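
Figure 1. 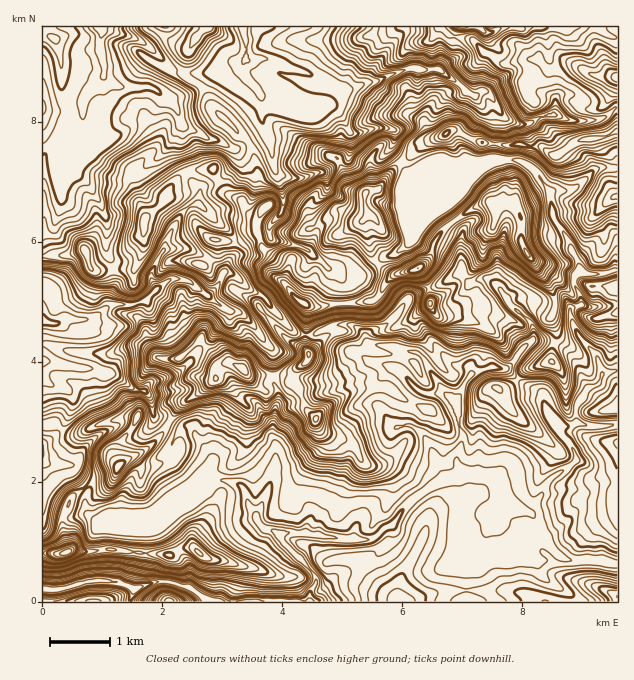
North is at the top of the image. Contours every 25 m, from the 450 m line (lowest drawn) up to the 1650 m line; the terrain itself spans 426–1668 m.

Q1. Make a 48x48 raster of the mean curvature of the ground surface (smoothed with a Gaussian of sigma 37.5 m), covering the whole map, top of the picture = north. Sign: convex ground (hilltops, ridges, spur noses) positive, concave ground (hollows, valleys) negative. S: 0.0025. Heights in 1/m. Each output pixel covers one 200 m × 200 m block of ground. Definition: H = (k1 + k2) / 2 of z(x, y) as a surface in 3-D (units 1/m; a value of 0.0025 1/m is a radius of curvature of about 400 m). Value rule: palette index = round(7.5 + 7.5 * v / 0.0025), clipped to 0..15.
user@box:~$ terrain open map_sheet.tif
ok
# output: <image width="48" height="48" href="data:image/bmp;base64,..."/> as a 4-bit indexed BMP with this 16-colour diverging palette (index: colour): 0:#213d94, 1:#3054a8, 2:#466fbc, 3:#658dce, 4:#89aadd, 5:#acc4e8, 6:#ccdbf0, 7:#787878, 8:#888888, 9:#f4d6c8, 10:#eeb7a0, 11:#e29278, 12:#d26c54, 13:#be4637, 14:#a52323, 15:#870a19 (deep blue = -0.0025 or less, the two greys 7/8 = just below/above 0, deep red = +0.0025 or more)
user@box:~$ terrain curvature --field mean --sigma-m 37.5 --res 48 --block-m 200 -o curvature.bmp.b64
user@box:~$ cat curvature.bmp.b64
<image width="48" height="48" href="data:image/bmp;base64,Qk32BAAAAAAAAHYAAAAoAAAAMAAAADAAAAABAAQAAAAAAIAEAAATCwAAEwsAABAAAAAAAAAAlD0hAKhUMAC8b0YAzo1lAN2qiQDoxKwA8NvMAHh4eACIiIgAyNb0AKC37gB4kuIAVGzSADdGvgAjI6UAGQqHAHfO7tG//mA4giI0Jnd4mZmHd3eImqdlawEAAAEAAAl2Z5q9KImIiYd4iIiZlket2Hh1RliHnEmIzeytC2Z3eJZmZ3h3dqqYdM+nh4rM+2/+yodwnKqXZ6h3d3dmZ3QyI877//7LuvpmVocruZiZh4p3iHh4iWepegi1FDNDV9ZlaHNVMiNEdoqXd3d3h2mZiRxnRnd2VqmGdkiZialqU5mXd4d4hoaJiD2UZGZmdVmXlHqZeIh3tWmYd3eHZoloiEn0qEiVZ2aYd1mId3dmiUWoh4hnhomXiGWrb1fWZnd4SWeHdmdlWIZHiYh3h3h3eIc2W+K3h2d2eIZ3ZmWqmIiGZmZ3ejWqiGZSnPlnq2Zqp3VnmIXsuXdoeHh2Z6Y0eGiAzpvlW5ZlmXRXiqjGWZhYWWhlZ5wpiGinCbVeWXZWeHNIqoqmV8ZYh1lWerOMzMeP1D01w0d3imNH+mmGZFSLakmJ20VzEpo3m67QhzVofmOo/jWXZ3q6KoespSldyWlHZXvUz8YmxqCbbMVFaavGR7epZE8XmnVYdaIFlH2JVtasY1mYmoNTReu4Yy9TeWmXdCigOrz2j2a4RoiHiDxowY2nQ09XOnZUVDfnZVfJ/HfPplh3VHtMdFAH/t07NWiqq2av71Wuq0AH+FVomnOkdVPQeuSIKaqHdpyZNdmcWAO+mDN0IldFpkf0A5iRZ5ZnZTTSlH9DVi5RFL1FvKooeL93hJoImEVUVmmTx32CccgKlBBXRMTfu5esHfYv+oiIc2NEmmdAHMBv/+7fkTr0h3qAp9MhJnaJg3sjXmFMyAX+lnes8wL6WKkXYqOLimRnmG+wFgddQ630dmVE+DYzs3NXSZ0v3TRN+p5ndI5wR/ujlldUr/+UOGNDj5gAAN1tdGjQ/uiDiGbbRWVaMn/oNPVo/7o65pePg5jmBCepVcZRHHZ7ZATZI9Qs9EQ4pnWqo3zZGY7nenSveuiY7DLdV88usnKJZZZls2jaMukUm2GLp2rJ1FVOwF45xkWuhKRmo1jKkoNGifIre6eck3dSn1x8yAh61rRpWKt5u1WZ9e4stHTGg3h3Jd2NiCqarLWISGdqyHSalGNoxo3+8XeHcovddDQmqaZmmphWm3ioRpEhAHhY+Fd3djidYHdgl6d2aLyEebz3SYO8yKJoO5VmZkIhBNyWNad3Vni5VXiTO3R3r+afNcpjg5SHvOyFlYh3dUZ6ZYIVqlV6yFE58tzfff7vrFr/6Wl3d3Z4o0aqt1qmM5RwAAhu+XIiB9dWfGmHd5iXo4m7d3dWZlWszb1XiTYVoQBFNFmHh4mXVYyod2d3d2VpeJa2Z0ZK7lu3pVp3eGZkU1qGd3d3iHVXeLW6gCGLp1VVaFt4dXdVi7dndoiJdmZRCOalCmVcl5d7rVt4lXeMlmV4WJhmZ4aGwwAAvpq3iIjbilpoZnrka9ZndlZ4d4hrTqfEVNtpqmqkpYtoWbolqchId6qZmIuolb7Yq+esiodXpJeIVmjdZYzHOXZ3ZmeImVW8pwFENXRoaA=="/>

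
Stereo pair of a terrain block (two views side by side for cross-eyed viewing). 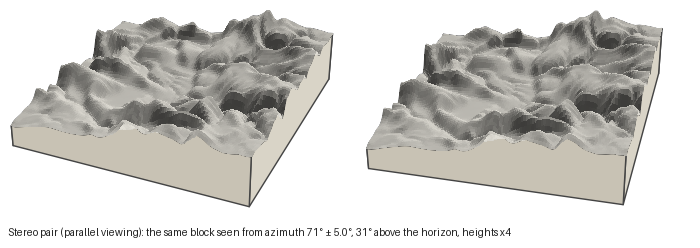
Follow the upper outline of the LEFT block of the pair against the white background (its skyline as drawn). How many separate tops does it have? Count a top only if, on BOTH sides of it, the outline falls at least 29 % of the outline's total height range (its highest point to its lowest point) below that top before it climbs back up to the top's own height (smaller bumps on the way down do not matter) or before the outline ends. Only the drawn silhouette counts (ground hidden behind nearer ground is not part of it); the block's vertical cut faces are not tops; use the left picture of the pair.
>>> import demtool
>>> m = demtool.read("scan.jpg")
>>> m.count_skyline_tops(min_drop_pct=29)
0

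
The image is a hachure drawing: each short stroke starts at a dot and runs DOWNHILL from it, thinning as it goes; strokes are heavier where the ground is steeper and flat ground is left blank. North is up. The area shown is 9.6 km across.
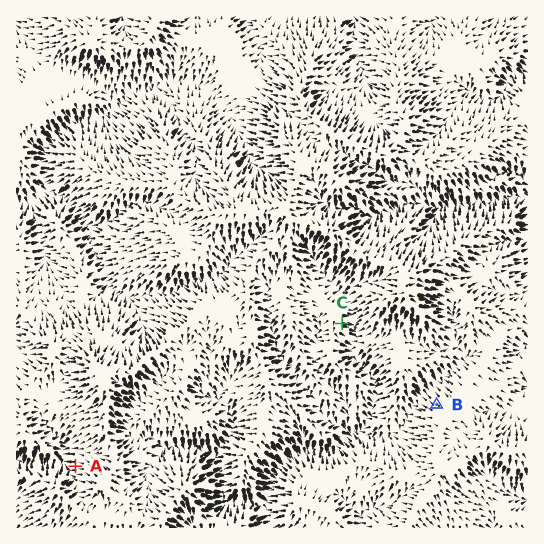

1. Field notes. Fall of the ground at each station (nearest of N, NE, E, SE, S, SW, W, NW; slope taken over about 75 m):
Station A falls W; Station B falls NW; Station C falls E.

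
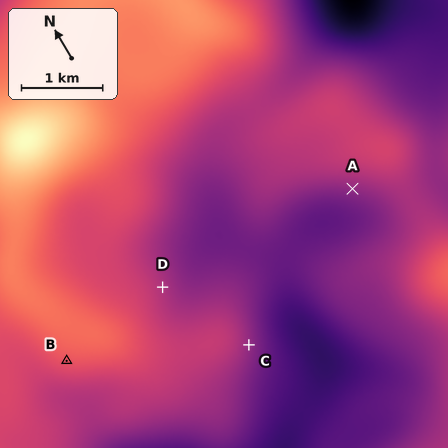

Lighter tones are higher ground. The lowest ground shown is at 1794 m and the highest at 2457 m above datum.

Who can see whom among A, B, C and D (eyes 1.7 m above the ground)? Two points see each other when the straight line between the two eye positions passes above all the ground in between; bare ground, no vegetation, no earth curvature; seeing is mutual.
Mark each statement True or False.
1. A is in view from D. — True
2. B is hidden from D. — True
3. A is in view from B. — False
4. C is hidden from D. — True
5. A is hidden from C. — False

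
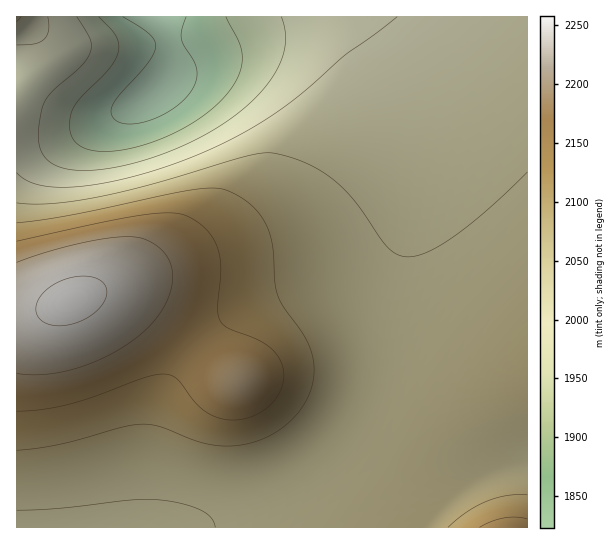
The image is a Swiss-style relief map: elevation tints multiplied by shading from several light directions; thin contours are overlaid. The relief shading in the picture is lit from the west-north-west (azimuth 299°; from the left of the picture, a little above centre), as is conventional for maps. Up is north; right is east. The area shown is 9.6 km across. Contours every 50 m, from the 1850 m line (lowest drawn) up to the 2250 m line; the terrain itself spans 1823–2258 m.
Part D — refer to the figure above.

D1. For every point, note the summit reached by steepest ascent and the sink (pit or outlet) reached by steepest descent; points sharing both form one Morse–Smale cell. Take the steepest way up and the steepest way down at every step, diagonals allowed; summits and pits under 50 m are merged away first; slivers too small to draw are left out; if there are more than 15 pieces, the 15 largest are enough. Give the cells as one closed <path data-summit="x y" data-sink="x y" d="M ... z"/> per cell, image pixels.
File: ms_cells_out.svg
<path data-summit="71 301" data-sink="154 17" d="M353 16l-191 0 9 39-2 16-4 10-8 10-20 13-32 12-19 0-19-5-22-12-29-20 1 449 190-1 47-16 37-19 40-31 25-30 15-28 12-38 8-64 20-84 2-22 0-42-6-39-12-36-23-40z"/><path data-summit="510 527" data-sink="154 17" d="M527 16l-174 1 19 21 23 40 12 36 6 39 0 42-2 22-20 84-6 49-6 31-8 22-15 28-23 28-14 13-28 20-28 15-60 21 325-1z"/><path data-summit="17 17" data-sink="154 17" d="M161 16l-144 0-1 62 35 25 28 12 26 1 21-7 31-18 11-16 3-13-2-19-5-22z"/>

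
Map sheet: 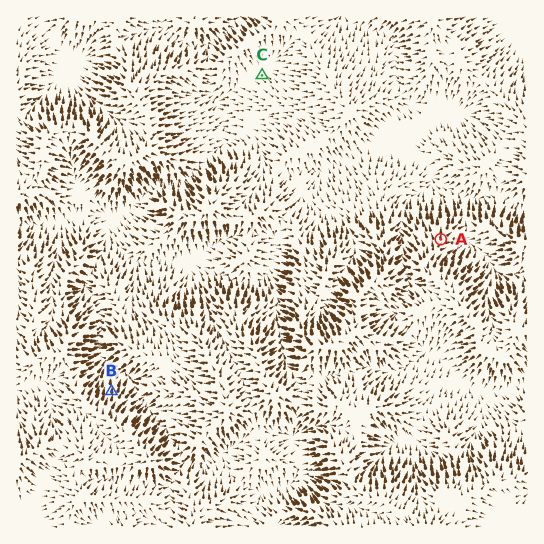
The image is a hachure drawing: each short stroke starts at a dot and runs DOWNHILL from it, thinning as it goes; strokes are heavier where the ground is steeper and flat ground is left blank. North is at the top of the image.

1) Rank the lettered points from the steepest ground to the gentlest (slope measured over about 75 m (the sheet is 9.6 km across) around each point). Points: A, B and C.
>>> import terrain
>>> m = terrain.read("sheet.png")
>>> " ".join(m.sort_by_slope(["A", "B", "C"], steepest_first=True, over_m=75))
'B A C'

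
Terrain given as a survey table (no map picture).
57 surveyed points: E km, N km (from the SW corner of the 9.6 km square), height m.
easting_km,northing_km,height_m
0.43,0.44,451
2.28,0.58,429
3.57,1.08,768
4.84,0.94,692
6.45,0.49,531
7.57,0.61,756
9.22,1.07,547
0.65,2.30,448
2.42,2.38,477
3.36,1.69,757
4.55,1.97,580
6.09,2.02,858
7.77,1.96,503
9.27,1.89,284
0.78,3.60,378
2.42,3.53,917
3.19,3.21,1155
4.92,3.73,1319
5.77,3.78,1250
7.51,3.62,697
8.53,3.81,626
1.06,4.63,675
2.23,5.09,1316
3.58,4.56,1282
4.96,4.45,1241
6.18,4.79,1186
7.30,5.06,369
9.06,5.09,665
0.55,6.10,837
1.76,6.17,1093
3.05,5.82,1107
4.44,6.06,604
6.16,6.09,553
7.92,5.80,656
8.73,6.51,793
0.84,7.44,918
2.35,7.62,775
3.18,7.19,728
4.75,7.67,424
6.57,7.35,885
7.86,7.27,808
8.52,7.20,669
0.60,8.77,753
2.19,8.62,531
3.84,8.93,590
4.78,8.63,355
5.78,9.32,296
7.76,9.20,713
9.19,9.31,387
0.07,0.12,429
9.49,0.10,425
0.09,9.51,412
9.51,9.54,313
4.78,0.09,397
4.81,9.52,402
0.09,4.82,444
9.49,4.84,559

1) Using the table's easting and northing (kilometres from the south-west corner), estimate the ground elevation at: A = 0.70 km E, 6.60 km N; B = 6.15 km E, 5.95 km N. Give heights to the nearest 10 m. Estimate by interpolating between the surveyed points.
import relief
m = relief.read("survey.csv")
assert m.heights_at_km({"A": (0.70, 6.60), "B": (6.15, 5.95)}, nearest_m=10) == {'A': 740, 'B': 550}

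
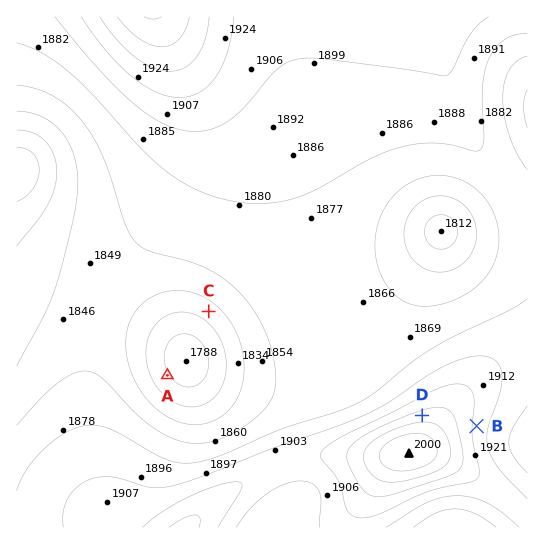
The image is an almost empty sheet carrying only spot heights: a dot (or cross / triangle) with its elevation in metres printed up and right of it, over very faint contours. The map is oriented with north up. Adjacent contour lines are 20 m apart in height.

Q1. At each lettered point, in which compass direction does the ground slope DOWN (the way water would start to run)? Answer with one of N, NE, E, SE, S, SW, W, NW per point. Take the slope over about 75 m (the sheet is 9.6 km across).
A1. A NE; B E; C SW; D N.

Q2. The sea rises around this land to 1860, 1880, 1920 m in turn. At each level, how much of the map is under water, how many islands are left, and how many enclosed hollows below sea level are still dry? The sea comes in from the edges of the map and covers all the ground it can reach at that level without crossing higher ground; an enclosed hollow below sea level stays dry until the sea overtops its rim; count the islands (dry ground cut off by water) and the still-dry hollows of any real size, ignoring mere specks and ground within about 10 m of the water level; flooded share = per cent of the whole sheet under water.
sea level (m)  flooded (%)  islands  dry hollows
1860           21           0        1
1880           53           0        0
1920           91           1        0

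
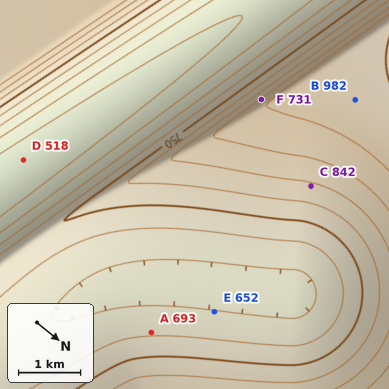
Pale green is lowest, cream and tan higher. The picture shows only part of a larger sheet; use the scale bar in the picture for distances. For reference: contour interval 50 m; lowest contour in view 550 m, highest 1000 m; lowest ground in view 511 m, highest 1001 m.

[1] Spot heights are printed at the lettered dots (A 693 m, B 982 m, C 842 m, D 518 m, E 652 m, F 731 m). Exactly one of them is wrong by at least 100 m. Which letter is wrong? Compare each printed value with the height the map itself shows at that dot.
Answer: F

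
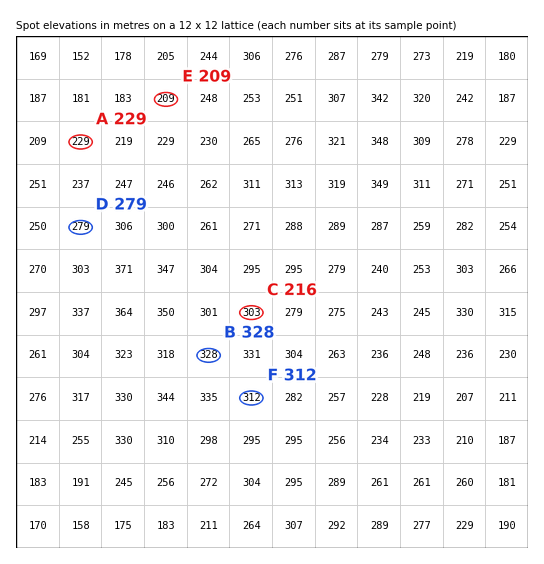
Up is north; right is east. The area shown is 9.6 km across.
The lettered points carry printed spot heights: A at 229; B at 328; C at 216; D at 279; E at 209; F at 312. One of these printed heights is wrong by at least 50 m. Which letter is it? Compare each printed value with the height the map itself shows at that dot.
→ C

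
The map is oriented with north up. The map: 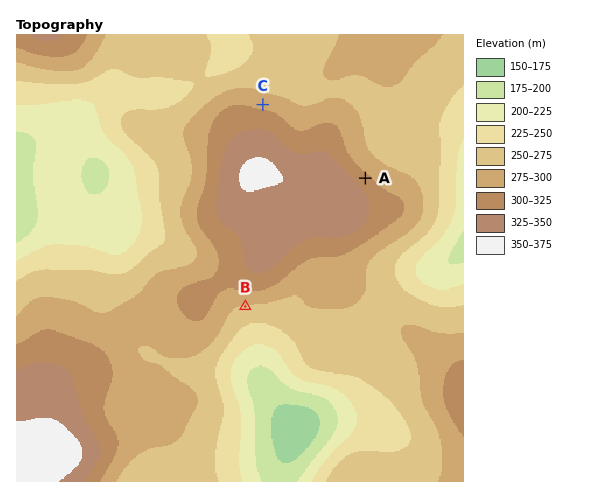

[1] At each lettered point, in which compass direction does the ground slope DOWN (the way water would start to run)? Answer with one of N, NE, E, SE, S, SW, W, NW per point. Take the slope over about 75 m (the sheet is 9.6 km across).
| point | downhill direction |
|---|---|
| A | NE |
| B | S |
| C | N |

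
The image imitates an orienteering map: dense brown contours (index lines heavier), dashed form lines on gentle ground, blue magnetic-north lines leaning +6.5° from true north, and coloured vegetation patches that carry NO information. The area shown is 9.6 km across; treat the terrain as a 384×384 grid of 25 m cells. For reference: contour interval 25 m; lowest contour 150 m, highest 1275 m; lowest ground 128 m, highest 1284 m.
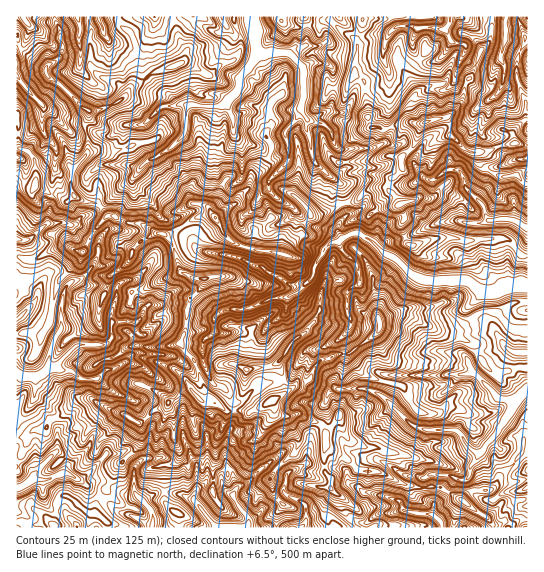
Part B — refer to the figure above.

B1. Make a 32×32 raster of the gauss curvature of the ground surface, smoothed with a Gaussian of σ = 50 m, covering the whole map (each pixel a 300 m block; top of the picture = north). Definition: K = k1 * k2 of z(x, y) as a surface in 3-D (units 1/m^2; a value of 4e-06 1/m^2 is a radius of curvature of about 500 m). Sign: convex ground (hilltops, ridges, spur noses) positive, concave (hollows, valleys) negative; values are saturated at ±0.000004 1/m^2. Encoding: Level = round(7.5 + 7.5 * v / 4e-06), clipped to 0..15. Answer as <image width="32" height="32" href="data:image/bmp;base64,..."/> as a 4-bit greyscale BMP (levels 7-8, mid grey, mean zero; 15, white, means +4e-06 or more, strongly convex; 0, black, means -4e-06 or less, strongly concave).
<image width="32" height="32" href="data:image/bmp;base64,Qk12AgAAAAAAAHYAAAAoAAAAIAAAACAAAAABAAQAAAAAAAACAAATCwAAEwsAABAAAAAAAAAAAAAAABEREQAiIiIAMzMzAERERABVVVUAZmZmAHd3dwCIiIgAmZmZAKqqqgC7u7sAzMzMAN3d3QDu7u4A////AIbIeYl4pzd1V3dzhamZuFeXWGZ7aoq3qwuXiXrYn5pndrp2WGJ3n5xelqhZUkUcWcaohpv2phYfBnZXp01ph3iHpZiAZ3ZsmXeYZ2iIp2mWaGilhl1vofiSiXZ3dbZ2eXhoZo8ThmuWigCYiEqHh3d4Z2P8H4pxqF5895h7dohop2qifQUHiFiKZWuGiKiYdmZ1Tp+MUznHGIuVZYiHSJepQvU1bxHohGsfCYh4d5l4l4pooHmNpWSZtHFmeIZniJakX8aLGRyHh8d49oeHeHi3Z3mNpXXnhtc8tvR2V4hol3pciJfgd4pmnhs4h8lYiHZ3MuFgn7xeB4L8Z6hnd4iHpVY7epd2XZ84oadad2h7pD37i/JjagbDSA9X93iXdYRbDYcWSFmZdbUXegmGd6mXdaFpb0X3V6ZkpmeGi+Bl6l8SaYeplqGpdgppqmGKyUpTyXl3aTyX1pmIdYhvl4qnanh5V4eMlsOnZnbqZHBtxoWnSKZlZnN4iTh4F3hXFgx7B1eedoqIv2+YtYZJmYzjhmiprT13ZqASfKOee5ik6nXwmIOUdrZonXRqZoSZhnc1mmd3dqV4uIaFd3imJ3Nve2eGWYV6aOd7iIdXdKduR7Vmd3iYe3ZDiWZ4ZmuOo3mLiWd4iHZkhtl2ep9oVo+IJ5unZ3ebiPQmbXYouHlk"/>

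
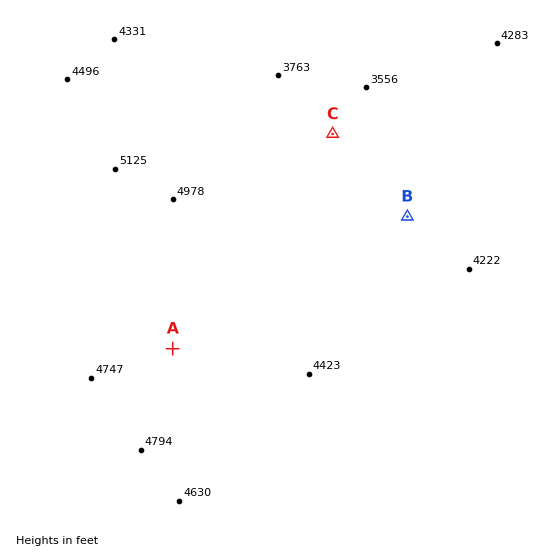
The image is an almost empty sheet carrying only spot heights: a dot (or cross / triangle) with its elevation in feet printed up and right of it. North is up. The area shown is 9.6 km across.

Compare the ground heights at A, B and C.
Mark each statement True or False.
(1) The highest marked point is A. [True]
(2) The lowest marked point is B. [False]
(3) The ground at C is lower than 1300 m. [True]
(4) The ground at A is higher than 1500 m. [False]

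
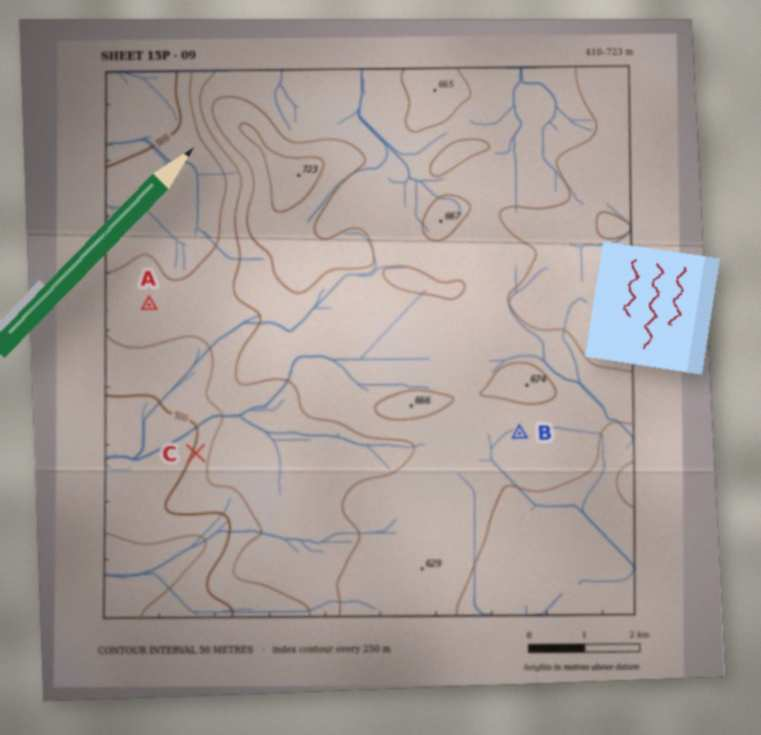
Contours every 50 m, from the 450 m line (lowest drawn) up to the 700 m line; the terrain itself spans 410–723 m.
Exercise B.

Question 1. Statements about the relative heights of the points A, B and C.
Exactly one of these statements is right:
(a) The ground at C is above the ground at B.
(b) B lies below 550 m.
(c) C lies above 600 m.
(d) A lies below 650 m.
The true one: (d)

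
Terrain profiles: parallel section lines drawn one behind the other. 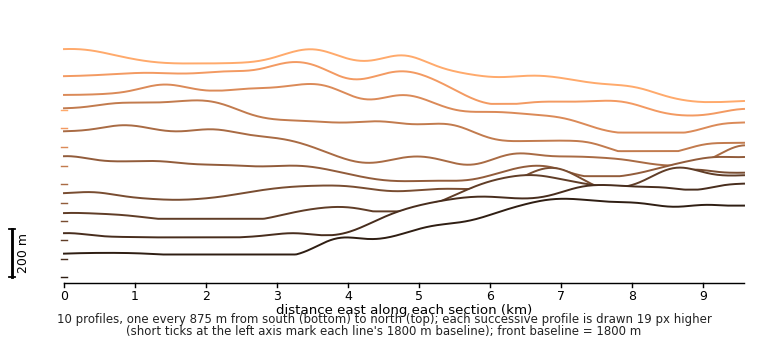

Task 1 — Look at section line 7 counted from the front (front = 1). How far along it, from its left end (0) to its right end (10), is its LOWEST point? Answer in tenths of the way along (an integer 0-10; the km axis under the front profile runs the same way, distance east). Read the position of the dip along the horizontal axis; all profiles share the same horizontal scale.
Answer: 9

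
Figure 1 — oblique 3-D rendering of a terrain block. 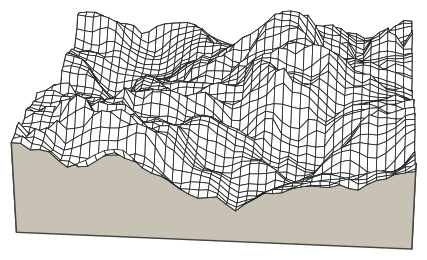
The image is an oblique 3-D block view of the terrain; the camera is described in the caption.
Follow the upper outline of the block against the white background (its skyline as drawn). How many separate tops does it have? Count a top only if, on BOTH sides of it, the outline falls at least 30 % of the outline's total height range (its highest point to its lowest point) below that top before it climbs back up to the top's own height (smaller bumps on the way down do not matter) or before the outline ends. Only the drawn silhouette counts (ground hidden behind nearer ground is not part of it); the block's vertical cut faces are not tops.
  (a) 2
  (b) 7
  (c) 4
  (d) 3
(c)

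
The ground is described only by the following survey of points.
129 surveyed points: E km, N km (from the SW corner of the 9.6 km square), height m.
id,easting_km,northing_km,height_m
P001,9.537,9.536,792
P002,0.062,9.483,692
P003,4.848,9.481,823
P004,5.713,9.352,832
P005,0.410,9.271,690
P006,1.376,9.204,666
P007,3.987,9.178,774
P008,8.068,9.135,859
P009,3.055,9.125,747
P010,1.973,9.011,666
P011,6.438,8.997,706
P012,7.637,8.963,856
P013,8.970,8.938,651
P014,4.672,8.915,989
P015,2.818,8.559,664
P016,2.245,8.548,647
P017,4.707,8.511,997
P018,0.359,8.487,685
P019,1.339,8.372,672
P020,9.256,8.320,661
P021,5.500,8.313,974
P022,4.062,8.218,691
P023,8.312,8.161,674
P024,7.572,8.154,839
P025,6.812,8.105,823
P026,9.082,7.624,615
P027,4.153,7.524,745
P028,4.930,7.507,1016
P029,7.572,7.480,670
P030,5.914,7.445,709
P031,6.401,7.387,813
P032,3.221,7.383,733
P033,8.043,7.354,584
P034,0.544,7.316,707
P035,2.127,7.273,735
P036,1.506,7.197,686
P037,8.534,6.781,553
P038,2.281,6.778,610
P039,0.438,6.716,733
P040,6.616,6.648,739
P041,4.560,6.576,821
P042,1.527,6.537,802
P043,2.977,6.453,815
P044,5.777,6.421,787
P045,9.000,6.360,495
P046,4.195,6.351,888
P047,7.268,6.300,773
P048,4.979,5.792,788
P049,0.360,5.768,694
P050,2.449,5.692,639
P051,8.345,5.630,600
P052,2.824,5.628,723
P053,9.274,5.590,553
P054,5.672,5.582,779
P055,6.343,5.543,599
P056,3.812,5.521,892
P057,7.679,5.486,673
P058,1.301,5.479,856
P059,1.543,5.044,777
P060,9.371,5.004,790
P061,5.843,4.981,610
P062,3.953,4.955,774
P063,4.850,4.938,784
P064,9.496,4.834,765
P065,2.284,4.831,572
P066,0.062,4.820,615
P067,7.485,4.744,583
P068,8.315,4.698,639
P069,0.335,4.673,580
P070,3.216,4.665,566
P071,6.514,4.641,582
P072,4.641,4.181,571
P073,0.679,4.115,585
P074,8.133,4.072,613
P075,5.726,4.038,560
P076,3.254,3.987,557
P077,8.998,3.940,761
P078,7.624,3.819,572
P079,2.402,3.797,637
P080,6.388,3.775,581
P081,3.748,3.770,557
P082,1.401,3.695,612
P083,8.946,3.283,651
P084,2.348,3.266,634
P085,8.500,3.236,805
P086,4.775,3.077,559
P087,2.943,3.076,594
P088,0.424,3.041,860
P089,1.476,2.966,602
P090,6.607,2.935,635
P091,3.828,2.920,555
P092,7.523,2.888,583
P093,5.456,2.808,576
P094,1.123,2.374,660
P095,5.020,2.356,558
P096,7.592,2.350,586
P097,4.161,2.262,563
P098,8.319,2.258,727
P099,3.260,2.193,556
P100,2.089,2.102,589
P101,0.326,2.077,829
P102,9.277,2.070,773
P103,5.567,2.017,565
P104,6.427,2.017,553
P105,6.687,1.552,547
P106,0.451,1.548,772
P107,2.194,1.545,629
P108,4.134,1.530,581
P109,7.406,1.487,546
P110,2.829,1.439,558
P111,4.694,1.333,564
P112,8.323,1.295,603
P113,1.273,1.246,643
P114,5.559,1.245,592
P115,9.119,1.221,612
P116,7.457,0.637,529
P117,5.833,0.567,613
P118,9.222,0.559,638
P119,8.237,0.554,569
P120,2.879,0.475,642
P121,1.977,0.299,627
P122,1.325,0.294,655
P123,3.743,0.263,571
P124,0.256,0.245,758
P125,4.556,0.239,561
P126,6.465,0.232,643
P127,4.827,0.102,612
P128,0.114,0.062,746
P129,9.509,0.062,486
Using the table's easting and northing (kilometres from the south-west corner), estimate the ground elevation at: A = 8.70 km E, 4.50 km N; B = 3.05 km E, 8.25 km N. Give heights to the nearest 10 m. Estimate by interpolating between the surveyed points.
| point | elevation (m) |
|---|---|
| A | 760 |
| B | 660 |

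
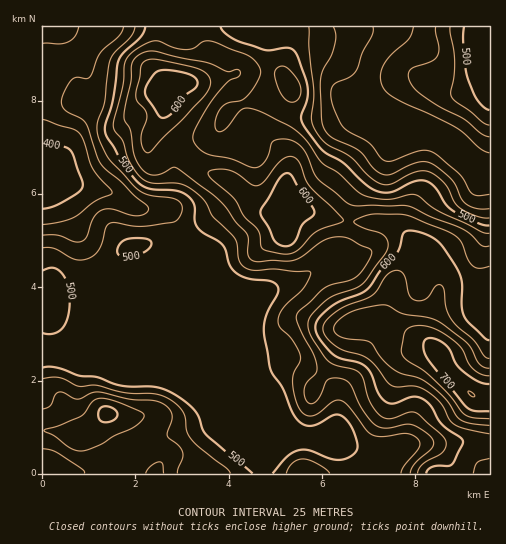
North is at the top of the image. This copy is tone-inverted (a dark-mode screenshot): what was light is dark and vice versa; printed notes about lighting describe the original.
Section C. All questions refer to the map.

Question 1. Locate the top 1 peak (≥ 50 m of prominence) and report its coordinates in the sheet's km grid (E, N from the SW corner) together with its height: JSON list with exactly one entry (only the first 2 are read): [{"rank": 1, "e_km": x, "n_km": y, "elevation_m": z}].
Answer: [{"rank": 1, "e_km": 9.21, "n_km": 1.71, "elevation_m": 725}]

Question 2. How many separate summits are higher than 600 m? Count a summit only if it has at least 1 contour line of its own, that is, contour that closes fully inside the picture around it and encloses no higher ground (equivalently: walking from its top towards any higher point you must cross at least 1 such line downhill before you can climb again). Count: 3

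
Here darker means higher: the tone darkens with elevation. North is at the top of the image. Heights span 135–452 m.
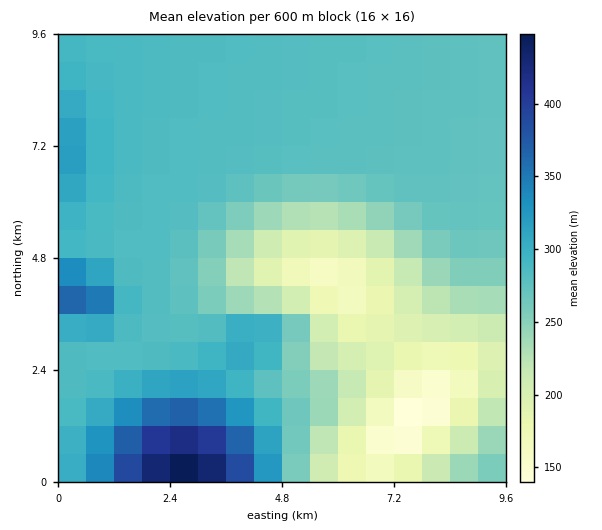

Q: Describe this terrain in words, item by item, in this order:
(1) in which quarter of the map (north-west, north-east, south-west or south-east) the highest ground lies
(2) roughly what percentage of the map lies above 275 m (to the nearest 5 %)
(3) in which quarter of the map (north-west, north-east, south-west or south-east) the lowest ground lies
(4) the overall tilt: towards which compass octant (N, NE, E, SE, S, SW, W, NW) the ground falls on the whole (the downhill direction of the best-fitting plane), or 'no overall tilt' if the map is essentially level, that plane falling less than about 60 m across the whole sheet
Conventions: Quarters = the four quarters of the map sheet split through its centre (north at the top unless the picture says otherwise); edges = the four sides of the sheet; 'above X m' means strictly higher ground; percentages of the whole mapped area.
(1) The highest point lies in the south-west quarter of the map.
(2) About 55 % of the map lies above 275 m.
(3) Look to the south-east quarter for the lowest ground.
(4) The general tilt is down to the east (the land rises towards the west).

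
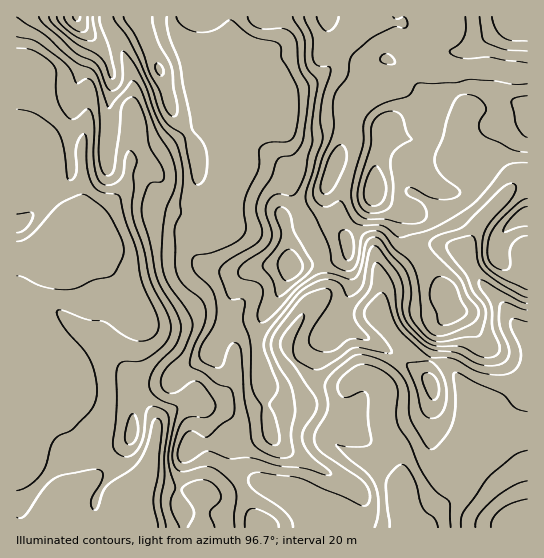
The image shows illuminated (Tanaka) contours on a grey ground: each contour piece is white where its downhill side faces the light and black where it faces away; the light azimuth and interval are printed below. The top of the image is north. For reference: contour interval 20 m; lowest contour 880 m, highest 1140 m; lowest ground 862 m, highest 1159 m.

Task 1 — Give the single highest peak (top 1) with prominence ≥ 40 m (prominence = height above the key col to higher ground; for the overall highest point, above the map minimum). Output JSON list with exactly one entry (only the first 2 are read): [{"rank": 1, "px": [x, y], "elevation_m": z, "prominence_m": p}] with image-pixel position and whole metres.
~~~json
[{"rank": 1, "px": [375, 190], "elevation_m": 1158, "prominence_m": 63}]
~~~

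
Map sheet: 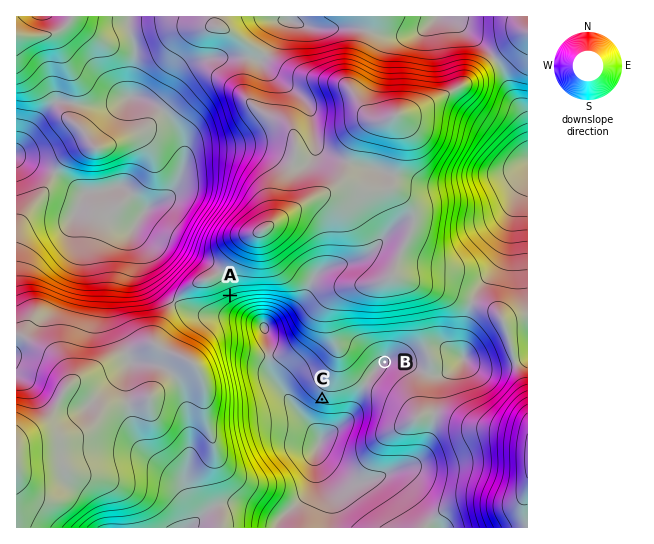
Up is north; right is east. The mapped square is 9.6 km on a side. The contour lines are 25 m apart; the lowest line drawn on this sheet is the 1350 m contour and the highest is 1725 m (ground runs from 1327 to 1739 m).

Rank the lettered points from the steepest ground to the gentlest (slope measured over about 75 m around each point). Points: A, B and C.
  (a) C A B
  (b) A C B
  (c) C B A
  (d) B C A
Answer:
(b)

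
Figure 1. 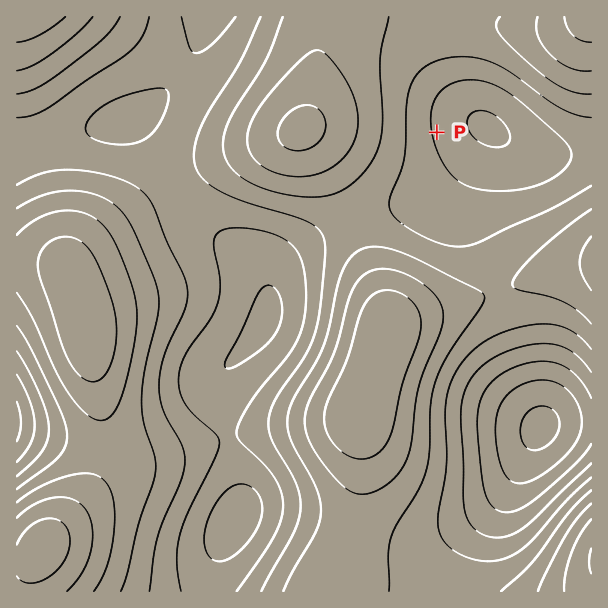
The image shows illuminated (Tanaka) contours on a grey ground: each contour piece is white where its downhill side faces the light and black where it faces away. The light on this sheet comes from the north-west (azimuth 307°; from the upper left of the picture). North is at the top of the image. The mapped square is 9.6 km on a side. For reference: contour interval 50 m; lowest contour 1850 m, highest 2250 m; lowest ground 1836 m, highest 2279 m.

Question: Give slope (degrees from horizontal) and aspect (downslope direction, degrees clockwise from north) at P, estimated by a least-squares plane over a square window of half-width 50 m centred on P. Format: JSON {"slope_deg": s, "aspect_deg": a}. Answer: {"slope_deg": 6, "aspect_deg": 78}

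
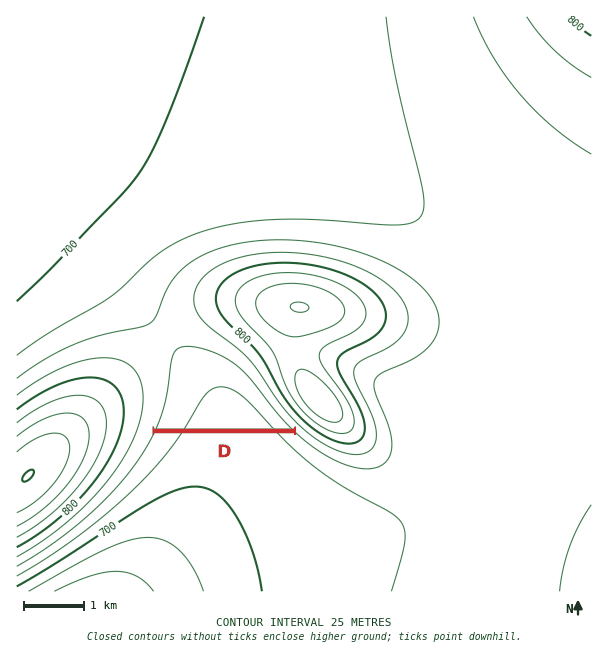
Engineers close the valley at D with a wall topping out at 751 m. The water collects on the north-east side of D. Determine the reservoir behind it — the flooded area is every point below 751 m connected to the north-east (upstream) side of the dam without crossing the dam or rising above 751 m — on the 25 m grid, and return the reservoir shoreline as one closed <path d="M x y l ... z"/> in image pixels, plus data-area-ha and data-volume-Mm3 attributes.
<path d="M192 344l-13 0-3 2-6 7-4 43-2 2 0 4-6 20-2 4 0 2 134 0-20-24-14-20-16-17-7-6-20-11-13-4-6 0-2-2z" data-area-ha="205" data-volume-Mm3="38.21"/>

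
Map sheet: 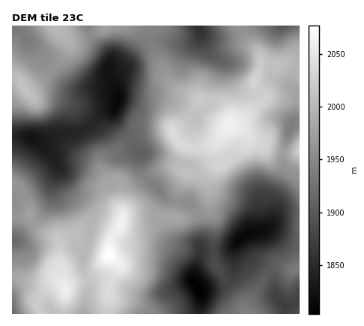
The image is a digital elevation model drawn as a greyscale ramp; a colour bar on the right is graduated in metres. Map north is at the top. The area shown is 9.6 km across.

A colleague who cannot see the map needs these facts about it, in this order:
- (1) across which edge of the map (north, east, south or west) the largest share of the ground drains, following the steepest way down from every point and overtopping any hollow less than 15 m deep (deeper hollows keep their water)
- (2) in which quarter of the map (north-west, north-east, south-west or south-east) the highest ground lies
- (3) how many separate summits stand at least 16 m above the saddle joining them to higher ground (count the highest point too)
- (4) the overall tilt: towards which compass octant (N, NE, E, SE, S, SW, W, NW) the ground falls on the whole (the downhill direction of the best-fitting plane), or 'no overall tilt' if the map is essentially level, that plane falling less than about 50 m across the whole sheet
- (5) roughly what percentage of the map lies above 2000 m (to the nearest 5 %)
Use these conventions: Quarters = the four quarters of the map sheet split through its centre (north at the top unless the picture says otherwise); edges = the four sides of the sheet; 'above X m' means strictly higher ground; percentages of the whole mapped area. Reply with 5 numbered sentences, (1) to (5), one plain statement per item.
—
(1) The largest share of the runoff leaves by the western edge.
(2) The highest ground is in the south-west quarter.
(3) Counting only tops that stand 16 m proud, the map has 9 summits.
(4) No overall tilt - high and low ground are spread across the sheet.
(5) About 25 % of the map lies above 2000 m.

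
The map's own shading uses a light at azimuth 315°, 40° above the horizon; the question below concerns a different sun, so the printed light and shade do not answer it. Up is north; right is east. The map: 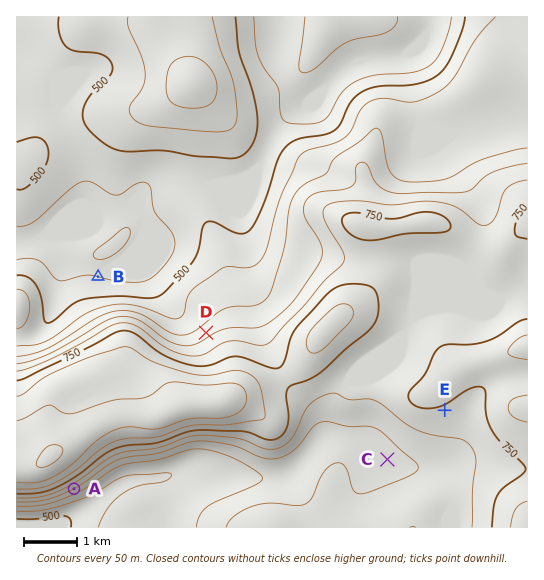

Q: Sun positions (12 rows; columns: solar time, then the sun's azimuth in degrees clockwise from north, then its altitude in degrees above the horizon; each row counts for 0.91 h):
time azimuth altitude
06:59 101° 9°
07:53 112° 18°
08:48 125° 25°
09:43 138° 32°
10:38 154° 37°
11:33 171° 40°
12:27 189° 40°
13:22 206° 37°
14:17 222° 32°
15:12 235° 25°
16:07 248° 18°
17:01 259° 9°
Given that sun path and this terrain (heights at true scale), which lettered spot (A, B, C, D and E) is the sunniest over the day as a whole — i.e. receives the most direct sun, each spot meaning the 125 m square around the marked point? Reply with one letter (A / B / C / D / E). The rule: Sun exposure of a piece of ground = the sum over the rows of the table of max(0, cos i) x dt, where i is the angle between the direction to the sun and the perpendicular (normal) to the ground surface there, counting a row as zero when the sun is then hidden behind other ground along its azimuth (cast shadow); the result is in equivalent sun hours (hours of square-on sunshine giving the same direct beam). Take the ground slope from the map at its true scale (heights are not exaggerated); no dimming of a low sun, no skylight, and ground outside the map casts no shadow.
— A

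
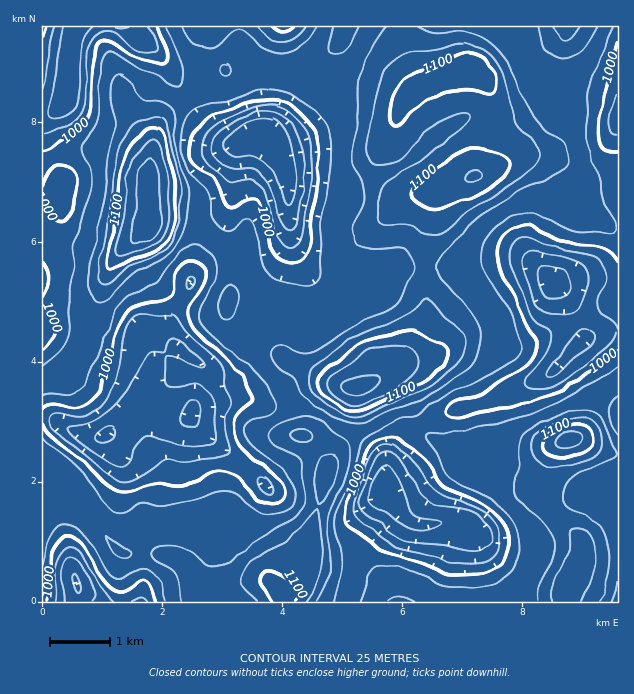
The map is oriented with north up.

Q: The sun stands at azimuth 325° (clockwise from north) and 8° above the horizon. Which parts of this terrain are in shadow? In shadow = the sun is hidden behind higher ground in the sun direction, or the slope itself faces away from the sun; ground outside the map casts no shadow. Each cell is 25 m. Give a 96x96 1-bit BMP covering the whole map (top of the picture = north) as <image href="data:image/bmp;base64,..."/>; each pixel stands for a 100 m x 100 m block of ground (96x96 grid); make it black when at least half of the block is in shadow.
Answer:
<image width="96" height="96" href="data:image/bmp;base64,Qk2+BAAAAAAAAD4AAAAoAAAAYAAAAGAAAAABAAEAAAAAAIAEAAATCwAAEwsAAAIAAAAAAAAA////AAAAAAAAAAAAAA4AAAAAAAAAAAAAAAYAAAAAAAAAAAAAAAYAAAAAAAA4AAAAAAAAAAAAAAB4AAAAAAAAAAAAAAB8AAAAAAAAAAAAAAB4AAAAAAAAAAAAAAB4AAAAAAAAAAAAAAB4AAAAAAAAAAAAAAAwAAAAAAAAAAAAAAAQAAAAAAAAAAAAAAAAAAAAAAAAAAAAAAAAAAAAAAAAAAAAAAAAAAAAAADgAAAAAAAAAAAAAAH+AAAAAAAAAAAAAAH/AAcAAAAAAAAAAAD/gA8AAAAAAAAAAAD/gAQAAAAAAAAAAAD/gAAAAAAAAAAAAAB/wAAAAAAAAAAAAAB/wAAAAAAAAAAAAAA/4AAAAPgAAAAAAAA/8AAAAfwAAAAAAAAf+AAAA/wAAAAAAAAP+AAAAfgAAAAAAAAH+AAAAPgAAAAAAAAH+AAAAAAAAAAAAAAD+AAAAAAA4AAAAAAH/AAAAAAB8AAAAAAP/gAAAAAD8AAAAAAf/8AAAADj8AAAAAA///gAAADA8AAAAAA///4AAADAIAAAAAAP//4AAAAAAAAAAAAD//4AAAAAAAAAAAAAf/wAAAAAAAAAAAAAH/wcAAAAAAAAAAAAAPwf4AAAAAAAAAAAADwH8AAAAAAAAAAAAAwB8AAAAAAAAAAAAAAAMAAAAAAAAAAAAAAAAAAAAAAAAAAAAAAAAAAADAAAAAAAAAAAAAAADgAAAAAAAAAAAAAADwAAAAAAAAAAAAAADwAAAAAAAAAAAAAADwAAAAAAAAAAAAAAB4AAAAAAAAAAAAAABwAAAAAAAAAAAAAAAAEAAAAAAAAAAAAAD/+AAAAAAAAAAAAAH//AAAAAAAAAAAAAH//gAAAAAAAAAAAAH//gAAAAAAAAAAAAD//gAAAAAAAAAAAAD//AAAAAAAAAAAAAB//AAAAAAAAAAAAAA//AAAAAAAAAAAAAAP+AAAAAAAAAAAAAAD+AAAAAAAAAAAAAAB+AAAAAAAAAAAAAAA+AAAAAAAAAAAAAAA8AAAAAAAAAAAAAAAcAAAAAAAD4AAAAAAcAAAAAAAH8AAAAAAcAAAAAAAP+AAAAAAcAAAAAAAH+AAAAAAIAAAAAAAB/AAAAAAAAAAAAAAAfAAAAAAAAAAAAAAAHAAAAAAAAAAAAAAAAAAAAAAAAAAAAAAAAAAAAAAAAAAAAAAAAAAAAAAAAAAAAAAAAAAAAAAIAAAAAAAAAAAAAAAcP4AAAAAAAAAAAAAYf/AAAAAAAAAAAAAIf/wAAAAAAAAAAAAAP/wAAAAAAAAAAAAAP/4AAAAAAAAAAAAAH/wAAAAAAAAAAAAAD/wAAAAAAAAAAAAAA/wAAAAAAAAAAAAAAHAAAAAAAAAAAAAAAAAAAAAAAAAAAAAAAAAAAAAAAAAAAAAAAAAAAAAAAAAAAAAAAAAAAAAAAAAAAAAAAAAAAAAAAAAAAAAAAAAAAAAAAAAAAAAAAAAAAAAAAAAAAAAAAAHgAAAAAAAAAAAAAAPgAAAAAAAAAAAAAAHwAAAAAAADAAAAAADwAAAAAAAA="/>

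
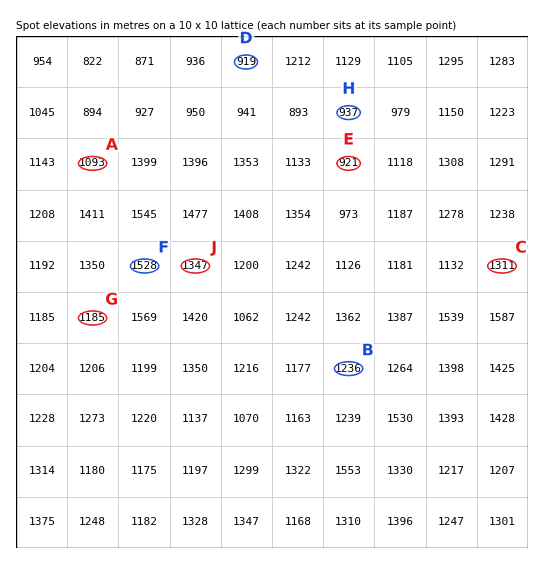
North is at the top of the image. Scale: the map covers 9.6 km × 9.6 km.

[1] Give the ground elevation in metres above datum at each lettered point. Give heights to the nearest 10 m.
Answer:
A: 1090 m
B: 1240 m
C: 1310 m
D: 920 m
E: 920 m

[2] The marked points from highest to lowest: F J G H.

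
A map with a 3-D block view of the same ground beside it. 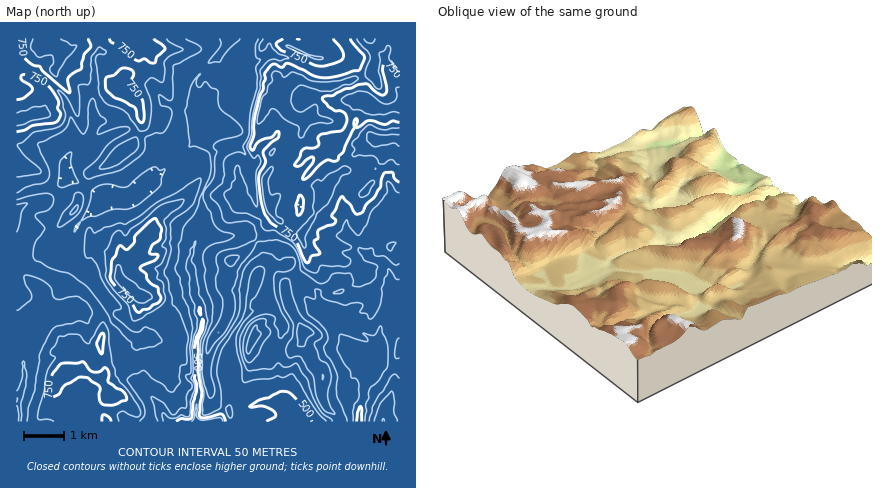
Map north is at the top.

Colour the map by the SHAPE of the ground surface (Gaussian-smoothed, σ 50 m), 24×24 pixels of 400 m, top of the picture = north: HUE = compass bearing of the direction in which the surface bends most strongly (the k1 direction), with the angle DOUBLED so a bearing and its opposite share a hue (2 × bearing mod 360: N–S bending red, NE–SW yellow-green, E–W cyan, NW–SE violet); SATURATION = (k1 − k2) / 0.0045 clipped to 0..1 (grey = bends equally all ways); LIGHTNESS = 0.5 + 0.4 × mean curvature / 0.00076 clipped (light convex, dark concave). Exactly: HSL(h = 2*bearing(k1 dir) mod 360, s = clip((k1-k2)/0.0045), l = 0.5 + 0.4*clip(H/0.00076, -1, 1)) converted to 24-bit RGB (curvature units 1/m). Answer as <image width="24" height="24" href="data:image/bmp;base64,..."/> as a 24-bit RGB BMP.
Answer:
<image width="24" height="24" href="data:image/bmp;base64,Qk32BgAAAAAAADYAAAAoAAAAGAAAABgAAAABABgAAAAAAMAGAAATCwAAEwsAAAAAAAAAAAAAM1ex6dntjLCzeIuUYWNyt7J0VS5Bv9+kV3+njSJEuupoMABFFE9ivuK7bmOLkIKpi1+YYo1+OiEzkeCFycCkCw8o3dzGj22pKWNwlmOKuqmPbH13W1Vpwqu93uvtXmupWDFQk6+N1MinAw4wtNSlekZ7ioZpam5XempwZlFod2Wrs9Sjh2WGKUR8dqeEyYqULlN5VV1y7eDed16CWH2Dl8iWfXFGPCYxgXaHobCcw9mhHQBvkbyCQDlVsJGCdG9handcREVZZJ1l3t7ATFpoR0aCV3Fjx7aOSkJzX3priKRss4SyZGSiurqNZVF0gXqahJGbn46J8O/bCwCKWXtQJR802sWhjJqjk2aiM0lYut3BxLSeZVJugGhyWnRwnn1PYGl+Y3mKqIWDorGSX0WOzdexVVNqdHN9d392fGh57/HaBwEywKh0DhEl8uzZUHZ0UE+V377bkbt1S0k0bV9tiYB3XWVztLiEe4V/Wm5ugaSKrKiMLy1Q8OXZWkVneHlTcXNraHt37+ncBhgt9dbXCSQq7+Pcm5vJIS4/0K+Z09noc2GvcmZ6g2FhUoF2h6qChIaBbXh6Z3VdbHJcW0ldwcBqd0SOz6mbME81hKKTsracEAsoqrd46cfDCikf3Z+cJA8kwe69Tjo1WT9HcVZhkpimZ6SGe5h1ho2HaWx7koSCbG9oiKqTYzFXKxga0+TF3uLtSqGdnqaGIxAzcYRm7e3cMDRSZkVFpcdxobJydElzoF2PdZ19WXJbt7ScSmh+iYt4bFxoiZuXnq2zfmWhRR5E3O/mmL+rqKVzg1aIonx0MitirJWwysydMTpKWVVu4fDbc0t0cDxGSKhkpGiToXh5g6Z6YERzbY6Gi5+jfZGNhG9mRi08UXCE5efRgGZZlnxJQVw8WzhoUHiKgmxk2823JjU2O1BLaYZFbilZuNuuhFZmWJOEoci+tZK6kT9SiJiEZHBieHlrVEdhsIK3YZaXv76Ron2Wj8OLkH+7QEFuc46jha2y3cvf3bfbSFNmjJN1UyBYvOK6g6O3f568ZEg9azFIjsG3lIqAfHeBjIlvO0pYkMaZZmiLc5+3uJapx6yoUJFyh2mLOGJXamVHQkgveVJNpXB+WDBK1vTohY1WYn1ObkM9r2dTZZGTo4+qgpx7e19zm2Smn7ZAPYBOWndfY3hMX3p/7t3ddEFNRFhDRUtwm3mSrZWNRF5brlON2vHnPFlk0aWwe5+mRDx5y9CrVWVjbXtpzp/Ss6bJR3x/8tnZNlJvdHlwcXVpRVpJUoxc8Nvu3MLbIzFNa4JstbShhKS2znLXj5RlSE1Zq4Z3q6OPLSpFy8GnT2VaXHFkO0slWWcsd0RhWaZchDpEZGtfe310d355VmpYS1pBsISELTC3ipSzuJ6aNSdb1OavmmieU1OKkLWvxqejPFJmwaS3yKe0dzR2m5eu1N/fTFJ3Wk9s48fkt3SfUXRMWW1cdHt4b4F+Y3hhwaOTICY2tbmVFRg38efaUHJzoHFwQXpep5G2waDHW3p9v4iBQGeQh5mKkYZvZlJmYGd8Pm5Gu5O26NfjaZCAWnN1cn9sbIR5sLSfOEVmvsu3liJON7JbiWJgX39Wa4pVSGhFi1Fbj3FmenVVnnOCdXhOXVBFYGxWP0dVsqlzNF4+i6Ny4MLIOS5Ad5B2d4uDb2VcdIuAT2pT5ofHKIFQtGabt46ebZWDcm1ZLl1ayKTBzdHhrLDSxpvHa1t3ocCfJDZfXa+OqnqEZ1w9v5RlaYmsgKyIdH6Dc3B6fH12bmRkJCZb39i7XENafal8pXiblJ29S5apTriBrbWEinFejXGm3czkv9W4ciG1PjhXlnBsYl1UstOqU2eBtohuXVpudnR8gXmCgYOLHCs+8uDZd7KlZniArrujVnt3mllvfH1PRDgqTGIxYmZZgJpxiiFXmt2aKSA+tJyorsfFnbueXDpVo8CLVVl0cXJ8d398fId/Hyk34cyytJyZbWtbfU06xmNON0AiLzYkxblpWoSueKioah8zvt6CcE1jP2eMgraBnYWEl3ZvdE99fq+FmGR8VWlth42Nf4WELytCnMuZl6vIx83eU6G/oJU20arorXDc3PLZTRZBXDBHb6uWtqqPd5CIKDtXgb+RjXlviHNurLCHWz4+Z3pVUnhUZHdtiHx8Pj9fQ5s2WjkXNRwNzFFnjpzESoJkFx4h58GeWlzGWlyHsrCfdpSKqYCJqmOQLkVZhZl3ipuVhrSPcH6+f3S/mHqzZWeFb3h/Oz5i2mt8h9rKldnchElega1oZjpqp3CwqsaVQ5Vj"/>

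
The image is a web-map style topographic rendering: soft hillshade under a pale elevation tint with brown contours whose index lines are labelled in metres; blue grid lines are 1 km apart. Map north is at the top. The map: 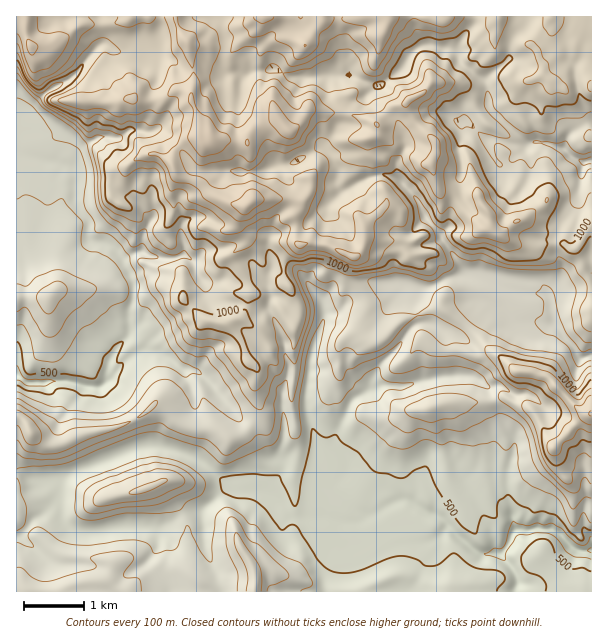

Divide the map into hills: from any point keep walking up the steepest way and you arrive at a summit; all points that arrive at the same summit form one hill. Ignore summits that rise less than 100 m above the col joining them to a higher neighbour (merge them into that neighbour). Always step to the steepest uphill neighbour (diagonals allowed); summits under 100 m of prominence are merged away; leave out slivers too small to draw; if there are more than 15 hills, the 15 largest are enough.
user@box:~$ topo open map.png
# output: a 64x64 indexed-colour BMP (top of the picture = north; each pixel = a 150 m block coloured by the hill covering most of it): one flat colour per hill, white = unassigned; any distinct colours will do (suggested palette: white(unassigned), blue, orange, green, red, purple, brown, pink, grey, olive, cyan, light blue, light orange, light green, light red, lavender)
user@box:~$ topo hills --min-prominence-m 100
<image width="64" height="64" href="data:image/bmp;base64,Qk12CAAAAAAAAHYAAAAoAAAAQAAAAEAAAAABAAQAAAAAAAAIAAATCwAAEwsAABAAAAAAAAAA////ALR3HwAOf/8ALKAsACgn1gC9Z5QAS1aMAMJ34wB/f38AIr28AM++FwDox64AeLv/AIrfmACWmP8A1bDFAIiIiIiIiIiIiIiIi7u7u7u7ERERERERERERERHu7u7uiIiIiIiIiIiIiIiLu7u7u7uxEREREREREREREe7u7u6IiIiIiIiIiIiIiLu7u7u7u7EREREREREREREe7u7u7oiIiIiIiIiIiIiIu7u7u7u7sREREREREREREe7u7u7uiIiIiIiIiIiIiIu7u7u7u7uxERERERERERMz7u7u7u6IiIiIiIiIiIiIi7u7u7u7u7sRERERERERMzM+7u7iIhiIiIiIiIiIiIiLu7u7u7u7uxERERERERMzMz7u7iIiEYiIzMzMzMzIiIu7u7u7u7u7ERERERERMzMzMiIiIiIRGIzMzMzMzMyIi7u7u7uxERERERERERMzMzMyIiIiIhERjMzMzMzMzMzLu7u7uxERERMzMRETMzMzMzIiIiIiEREczMzMzMzMzMy7u7uxERERMzMzMzMzMzMzMiIiIiIRERzMzMzMzMzMzMxEREEREREzMzMzMzMzMzMiIiIiIhFETMzMzMzMzMzMxEREQRERETMzMzMzMzMzMyIiIiIiRERETMzMzMzMzMxEREREEREREzMzMzMzMzMzMiIiIiJERERERMzMzMzMREREREERERETMzMzMzMzMzMyIiIiIkRERERERMzMzEREREREERERETMzMzMzMzMzMzIiIiIiREREREREREREREREREERERETMzMzMzMzMzMzMiIiIiJEREREREREREREREREEREREREzMzMzMzMzMzMyIiIiIkREREREREREREREREERERERETMzMzMzMzMzMyIiIiIiREREREREREREREREQREREREREzMzMzMzMzMzIiIiIiJEREREREREREREREQRERERERETMzMzMzMzMzIiIiIiIkREREREREREREREQREREREREREzMzMzMzMzMiIiIiIiREREREREREREREQRERERERERERMzMzMzMzMiIiIiIiJFVVVVVUREREREQRERERERERERESIiIzMzMiIiIiIiIlVVVVVVFEREREQRERERERERERERIiIiIiIiIiIiIiIiVVVVVVURREREERERERERERERERESIiIiIiIiIiIiIiJVVVVVVVEURBEREREREREREREREREiIiIiIiIiIiIiEVVVVVVVVRERERERERERERERERERERIiIiIiIiIiIiIRVVVVVVVVEREREREREREREREREREREiIiIiIiIiIiIRFVVVVVVVURERERERERERERERERERERIiIiIiIiIiIREVVVVVVVVRERERERERERERERERERERESIiIiIiIiIhERVVVVVVVVURERERERERERERERERERESIiIiIiIiIhERFVVVVVVVVRERERERERERERERERERERIiIiIiIiIiEREVVVVVVVVVERERERERERERERERERERESIiIiIiKqoRERVVVVVVVVURERERdxdxERERERERERERESIiIiqqqqERFVVVVVVVVRERERd3d3dxERERERERERERERqqqqqqoREVVVVVVVVRERERF3d3d3ERERERERERERERqqqqqqqhERVVVVVVVRERd3d3d3d3cRERERERERERERGqqqqqqqERFVVVVVVRERd3d3d3d3dxERERERERERERGqqqqqqqoREVVVVVURERF3d3d3d3d3ERERERERERERGqqqqqqqqhERVVVVVRERERd3d3d3d3dxERERERERERFmqqqqqqqqERFVVVVVERERF3d3d3d3d3EREREREREREWaqqqqqqqoREVVVVVEREREXd3d3d3d3dxEREREREREWZqqqqqqqERERVVVVURERERd3d3d3d3d3cRERERERERZmaqqqqqoRERFVVVVRERERF3d3d3d3d3dxERERERERZmZmqqqqoREREVVVVVEREREXd3d3d3d3d3EREWYRERZmZmqqqqqhERERVVVVURERERd3d3d3d3d3ERERZmZmZmZmaqqqqqERERFVVVERERERF3dxERERERERERFmZmZmZmZmqqqqoREREVERERERERERd3ERERERERERFmZmZmZmZmqqoRGhERERERERERERERF3ERERERERERFmZmZmZmZmaqqhEREREREREREREREREXERERERERERERZmZmZmZmZmqhEREREREREREREREREREREREREREREREWZmZmZmZmahERERERERERERERERERERERERERERERERZmZmZmZmZhERERERERHREREREREREREREREREREREREWZmZmZmZmZhEREREREd0RERERERERERERERERERERERZmZmZmZmZmERERERER3dERERERERERERERERERERERERZmZmZmZmYRERERERHd3dERERERERERERERERERERERGZZmZmZmZhEREREREd3d3dEREREREREREREREZmZmZmZmWZmZmZv8RERERER3d3d0REREREREREZmZmZmZmZmZmZlmZmZv//ERERERHd3d3dERERERERERmZmZmZmZmZmZmZZmZv///xEREREd3d3d3R3dHRERERGZmZmZmZmZmZmZmWaZ////ERERER3d3d3d3d3d0REREZmZmZmZmZmZmZmZmZmf//8RERERHd3d3d3d3d3RERERmZmZmZmZmZmZmZmZmZ////EREREd3d3d3d3d3dERERGZmZmZmZmZmZmZmZmZmf///xERER"/>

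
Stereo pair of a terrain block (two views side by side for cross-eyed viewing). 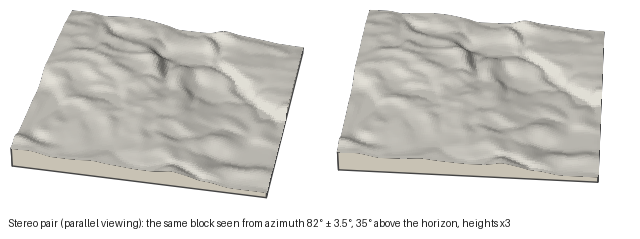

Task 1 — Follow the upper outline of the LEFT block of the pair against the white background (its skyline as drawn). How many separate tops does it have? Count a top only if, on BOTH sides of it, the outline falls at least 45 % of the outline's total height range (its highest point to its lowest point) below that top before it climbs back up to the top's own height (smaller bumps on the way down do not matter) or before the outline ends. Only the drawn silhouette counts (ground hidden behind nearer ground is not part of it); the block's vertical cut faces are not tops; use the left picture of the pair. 0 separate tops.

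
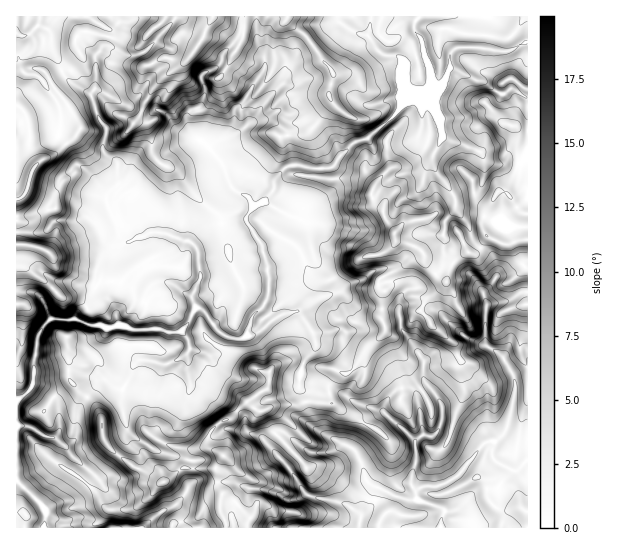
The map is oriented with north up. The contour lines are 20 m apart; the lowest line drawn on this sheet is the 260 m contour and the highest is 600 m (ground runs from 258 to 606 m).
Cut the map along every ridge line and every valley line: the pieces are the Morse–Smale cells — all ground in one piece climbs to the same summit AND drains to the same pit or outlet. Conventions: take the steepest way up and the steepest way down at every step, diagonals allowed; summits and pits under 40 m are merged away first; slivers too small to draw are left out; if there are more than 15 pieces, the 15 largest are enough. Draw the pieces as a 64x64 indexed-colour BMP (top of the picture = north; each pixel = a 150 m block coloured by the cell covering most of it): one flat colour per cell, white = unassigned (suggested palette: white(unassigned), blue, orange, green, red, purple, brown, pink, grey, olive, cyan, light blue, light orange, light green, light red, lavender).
<image width="64" height="64" href="data:image/bmp;base64,Qk12CAAAAAAAAHYAAAAoAAAAQAAAAEAAAAABAAQAAAAAAAAIAAATCwAAEwsAABAAAAAAAAAA////ALR3HwAOf/8ALKAsACgn1gC9Z5QAS1aMAMJ34wB/f38AIr28AM++FwDox64AeLv/AIrfmACWmP8A1bDFALu7MzMzMzMzMzNmZmZmZmZmZmZmZmVVVVVVVVVVVVVVu7szMzMzMzMzMzM2ZmZmZmZmZmZmZVVVVVVVVVVVVVW7sTMzMzMzMzMzMzNmZmZmZmZmZmZVVVVVVVVVVVVVVbuxERMzMzMzMzMzMzNmZmZmZmZlVVVVVVVVVVVVVVVVuxERETMzMzMzMzMzM2ZmZmZmVVVVVVVVVVVVVVVVVVUREREREzMzMzMzMzM2ZmZmZmVVVVVVVVVVVVVVVVVVVRERERETMzMzMzMzMzZmZmZmZVVVVVVVVVVVVVVVVVVVERERERMzMzMzMzMzNmZmZmZVVVVVVVVVVVVVVVVVUiURERERMzMzMzMzM2ZmZmZmZmVVVVVVVVVVVVVVVVUiIhERERMzMzMzMzMzZmZmZmZmZmZlVVVVVVVVVVVVUiIiEREREzMzMzMzMzMzZmZmZmZmZmZVVVVVVVVVVSIlIiIRERETMzMzMzMzMzNmZmZmZmZmZVVVVVVVVVIiIiIiIhEREREzMzMzMzMzMzZmZmZmZmVVVVVVVVVVUiIiIiIiERERETMzMzMzMzMzM2ZmZmZmZVVVVVVVVVVSIiIiIiIRERERMzMzMzMzMzMzM2ZmZmZlVVVVVVVVVVIiIiIiIhEREREzMzMzMzMzMzMzMzMzNlVVVVIiVVVVUiIiIiIiERERERMzMzMzMzMzMzMzMzMzzMVSIiIlVVVSIiIiIiIRERERETMzMzMzMzMzMzMzMzNEQiIiIiIiIiIiIiIiIhEREREREREzMzMzMzMzMzMzNEREIiIiIiIiIiIiIiIiERERERERETMzMzMzMzMzMzMzREREIiIiIiIiIiIiIiIREREREREREzMTMzMzMzMzMzNERERCIiIiIiIiIiIiIhERERERERERERETMzMzMzMzMzREREIiIiIiIiIiIiIiERERERERERERERERMzMzMzMzNERERCIiIiIiIiIiIiIRERERERERERERERETMzMzMzM0REREQiIiIiIiIiIiIhERERERERERERERERERETMzMzREREREIiIiIiIiIiIiERERERERERERERERERERETMzREREREQiIiIiIiIiIiIREREREREREREREREREREUQzNERERERCIiIiIiIiIiIhERERERERERERERERERERREREREREREIiIiIiIiIiIiERERERERERERERERERERFEREREREREQiIiIiIiIiIiIRiBERERERERERERERERERRERERERERCIiIiIiIiIiIoiIgRGBERERERERERERERFERERERERCIiIiIiIiIiIiiIiIiIgREREREREREREREUREREREREQiIiIiIiIiIiKIiIiIiBEREREREREREREUREREREREREQiIiIiIiIiIoiIiIiIgRERERERERERERREREREREREREQiIiIiIiIiiIiIiIiIERERERERERERFEREREREREREREIiIiIiIiKIiIiIiIiBEREREREREREURERERERERERCIiIiIiIiIoiIiIiIiIEREREREREREUREREREREREQiIiIiIiIiIiiIiIiIiBEREREREREREURERERERERERCIiIiIiIiIiKIiIERgRERERERERERERRERERERERERCIiIiIiIiIiIoiIERERERERERERERERFEREREREREREIiIiIiIiIiIiiIgRERERERERERERERERREREREREREIiIiIiIiIiIiKoiIEREYERERERERERERERREREREREQiIiIiIiIiIiIqiIiIiIiBERERERERERERFERERERERCIiIiIiIiIiIiqoiIiIiIgREREREREREREUREREREREIiIiIiIiIiIiKqiIiIiIiBERERERERERERFEREREREIiIiIiIiIiIiIqqoiIiIiIERERERERERERERERERREQiIiIiIiIiIiIiqqqIiIiBEREREREREREREREREREURCIiIiIiIiIiIiKqqqqIiIERERERERERERERERERERFEIiIiIiIiIiIiIqqqqqiIgRERERERERERERERERERERIiIiIiIiIiIiIiqqqqqoiBdxERERERERERERERERERGZIiIiIiIiIiIiKqqqqqqqd3cREREREREREREREREREZmSIiIiIiIiIiIqqqqqqqd3dxEREREREREREREREREZmZkiIiIiIiIiIiqqqqqqp3d3cRERERERERERERERGZmZmZIiIiIiIiIiKqqqqqqnd3dxERERERERERERERGZmZmZmSIiIiIiIiIqqqqqqnd3d3cREREREREREREREZmZmZmZmSIiIiIiIiqqqqp3d3d3d3ERERERERERERERmZmZmZmZkiIiIiIiKqqqp3d3d3d3dxEREREREREREREZmZmZmZmSIiIiIiIqqqqnd3d3d3d3cREREREREREREZmZmZmZmZIiIiIiIiqqqnd3d3d3d3d3EREREREREREZmZmZmZmZIiIiIiIiKqqqd3d3d3d3d3dxERERERERERmZmZmZmZkiIiIiIiIqqqd3d3d3d3d3d3cRERERERERmZmZmZmZmSIiIiIiIiqqp3d3d3d3d3d3dxERERERERmZmZmZmZmSIiIiIiIiJ3p3d3d3d3d3d3d3cRERERERmZmZmZmZmZIiIiIiIiInd3d3d3d3d3d3d3dxERERERmZmZmZmZmZkiIiIiIiIi"/>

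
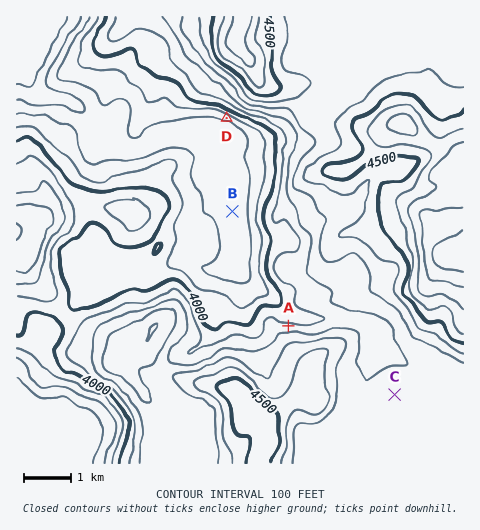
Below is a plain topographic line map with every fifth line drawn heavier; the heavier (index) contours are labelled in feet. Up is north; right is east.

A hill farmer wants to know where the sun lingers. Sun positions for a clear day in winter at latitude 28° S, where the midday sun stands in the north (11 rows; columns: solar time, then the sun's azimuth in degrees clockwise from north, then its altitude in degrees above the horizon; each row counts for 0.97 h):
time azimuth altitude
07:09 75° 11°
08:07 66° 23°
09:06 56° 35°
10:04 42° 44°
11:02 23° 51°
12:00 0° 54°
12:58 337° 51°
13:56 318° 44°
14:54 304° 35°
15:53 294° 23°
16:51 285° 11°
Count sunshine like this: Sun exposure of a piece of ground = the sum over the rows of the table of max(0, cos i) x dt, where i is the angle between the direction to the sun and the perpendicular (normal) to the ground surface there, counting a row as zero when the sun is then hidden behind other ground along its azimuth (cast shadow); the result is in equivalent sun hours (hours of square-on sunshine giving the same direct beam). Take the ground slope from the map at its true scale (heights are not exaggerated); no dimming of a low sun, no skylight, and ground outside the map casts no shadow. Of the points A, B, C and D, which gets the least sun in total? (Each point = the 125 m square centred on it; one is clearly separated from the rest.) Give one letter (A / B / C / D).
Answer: D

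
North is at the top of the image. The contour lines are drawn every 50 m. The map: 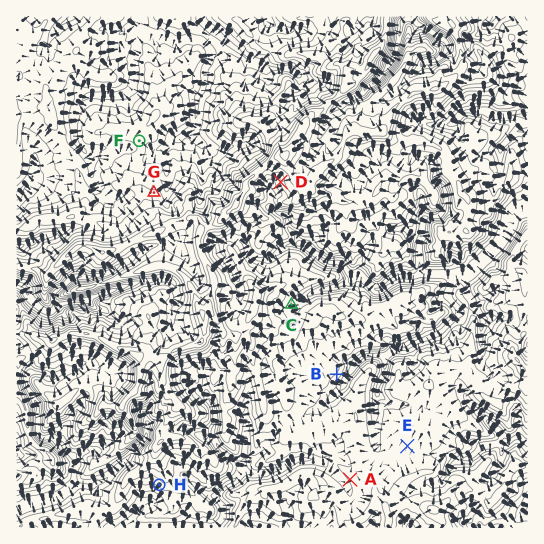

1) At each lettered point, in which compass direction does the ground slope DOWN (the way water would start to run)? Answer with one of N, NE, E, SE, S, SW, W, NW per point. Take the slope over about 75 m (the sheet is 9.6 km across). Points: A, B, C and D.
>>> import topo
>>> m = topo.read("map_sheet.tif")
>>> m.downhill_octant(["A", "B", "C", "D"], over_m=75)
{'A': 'SW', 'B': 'SE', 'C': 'E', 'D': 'W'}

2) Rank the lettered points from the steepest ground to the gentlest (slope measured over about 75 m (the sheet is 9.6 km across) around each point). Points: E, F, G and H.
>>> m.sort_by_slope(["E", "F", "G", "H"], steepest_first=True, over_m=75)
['H', 'G', 'F', 'E']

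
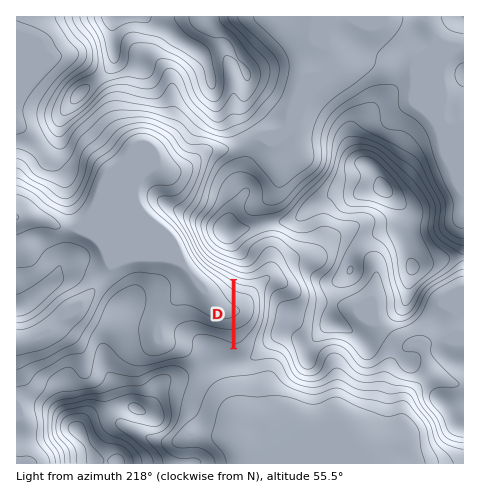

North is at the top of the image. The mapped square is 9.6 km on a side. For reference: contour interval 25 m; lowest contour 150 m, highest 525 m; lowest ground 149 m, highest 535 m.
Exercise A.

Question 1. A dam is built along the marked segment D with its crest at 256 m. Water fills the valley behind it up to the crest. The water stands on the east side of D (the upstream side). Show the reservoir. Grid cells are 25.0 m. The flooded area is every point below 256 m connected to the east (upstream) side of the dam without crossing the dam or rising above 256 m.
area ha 60.9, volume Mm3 16.14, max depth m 58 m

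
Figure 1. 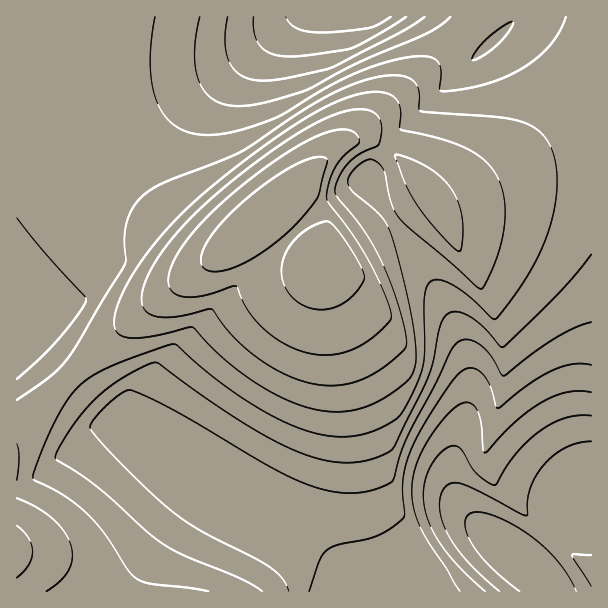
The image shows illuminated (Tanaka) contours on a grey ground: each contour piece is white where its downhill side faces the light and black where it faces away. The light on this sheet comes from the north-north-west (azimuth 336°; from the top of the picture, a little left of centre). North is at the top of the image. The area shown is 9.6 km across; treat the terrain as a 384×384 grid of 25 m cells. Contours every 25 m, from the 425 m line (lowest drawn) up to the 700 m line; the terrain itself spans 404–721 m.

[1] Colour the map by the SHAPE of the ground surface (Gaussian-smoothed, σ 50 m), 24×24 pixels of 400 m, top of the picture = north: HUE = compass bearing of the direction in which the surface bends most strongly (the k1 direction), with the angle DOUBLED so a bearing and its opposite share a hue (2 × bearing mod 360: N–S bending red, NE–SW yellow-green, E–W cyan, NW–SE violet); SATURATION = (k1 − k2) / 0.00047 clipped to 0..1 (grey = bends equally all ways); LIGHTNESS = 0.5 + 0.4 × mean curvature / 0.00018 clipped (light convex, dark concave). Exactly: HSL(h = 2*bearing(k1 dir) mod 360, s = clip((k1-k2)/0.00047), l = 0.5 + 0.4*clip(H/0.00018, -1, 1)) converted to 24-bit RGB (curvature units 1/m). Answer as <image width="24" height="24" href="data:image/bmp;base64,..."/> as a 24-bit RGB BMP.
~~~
<image width="24" height="24" href="data:image/bmp;base64,Qk32BgAAAAAAADYAAAAoAAAAGAAAABgAAAABABgAAAAAAMAGAAATCwAAEwsAAAAAAAAAAAAAhJGke5GgcpKdbZacapuabJuRcJmHdZR7go13jX5yoWZtu1yOpUi4T16ZZZyAgJhygYt0d5t+zf7pijBDUiAxUB8zTR00Lr2/jI6uhIypfYujd46dc5OZcZSQco2BdYVzgX5ugWxlh15flVtsmV+JfW2KdIl4f49xe5pyzP/faiw5TB8sSx0rSBwrL9WdsPPYkoyqioakgYKefYOXeoaPd4aHdn54endvemplfGBdfltZg1tch2NlhXRvhYhyg45wxP3Jbi43SR8vSx0sShwqVumqlOjIbHNug3qWkoKWjH+Qhn2KgXqDfXV5eW1ueGRkeF1cellZfVxZgWVehXJmiYFti45wnMV9c+lOQiE6UB89Vx84fvSzfNOqZnBlZ25lC0EehoNmiHR0hHJzgG9wfGlremJleFxfeFlbellafmJeg3BliX9rj45wi5Jz5Pq8PC5QOiNJZyF0hvKQfc2VaXJlZm1jZmphx21+CDYVdH5Ygm9pfmdle2BjeVxheVlfelpffV9ggmxniHxujoxzjpJ3jJR4+/zIKjFHIipTHyeD+vjRcXZsbHBpaWtmaGVhz4aax3SKCDcXZnZQfWJje15keltke1xlfWFogGlqhXlyjIl5jZF8jZR+jJV+9+nENGF1Ij5XH0Je+seagnxycW5vbWhubWFrz4yk0ImkyXeXCTcaU29JfGBrfWBtfmRwgWx0hHZ3iYV+jI+CjZSEjZaEjZSExbOS6a9lI0dgHz5Xz2ws0a2Mcm95bWZ4bWF6zo2p0Yqq0oSpzHahCz0hRW5fgWd6g25+hXiCh4KEio2HjJOJjZaJjpWJjpOIkpKH++fQI0R2HzJbJzJb9eO8cm+BaGaCZGCHFGk2z4es0oWv04GwznqtDk4xRnVrhHeJhYCLiIqNjJGOjZWNjpaNj5SMj5GLjo6K8fnSMB6ZJx9gJiJM9ffEcXCHZ2yJYGqPQ3FXEVwzz4Ow04a31Ie60Yi7E2lHR4BwhYWQi46SjpSTj5WRkJWPkJOOkJCNmLOTtvioWyB6Qx5gTix32vG6c3SKa3SLYneOgXd+SXRiDlQzzoa404/B1ZTF1JnGGINaRIhwjI+VkJOUkZSSkpOQkZGPkI6N0frSiiyPYyBuUB5fkvJ0i7CGd3eLcXmKZ36KgXiBf3aCUHpxDFE0zYy/1JrI1qDK1qTLHpVmQIhpkJCUk5KTk5GRko+Prdyycup+cSJvZyBpYiVq0/vQf3yMe3mLdnmKcX6Hf3mCfHiDeHeFV4J8ClEzy4/D1KHK16bM2anMJKNuPIRhlZCUlI+Rk6KRzv3UdCVrbiFoaCBlhPONjr6UgHyLfXqKenmJd3uHfXqCenqDeX2GeIGJXIiBCVAxyI3E1KPK2KfM26vMKq91NoBZlo+S0vnVoDGRcSJobiFmpS6h0/jYhX6MgnyLf3uJfXqIe3qHfHuCe36De4GFeYaIdoqLXouCB0stxYbE1KPJ2qjL3qzML7x7IN1Mg++BdCRtcyJsdSNtzv3Wg4aYh32NhXyLgnuJgHuIfnqGfH2CfYCDfIWFeoiEdouFcY2HXouBB0UqwXzD1aLI3KnL4K7M1/+hCikZWCNWeCJ1g/CXn9KpjH+Rin2PiHyMhnuKg3uIgHuGfX+CfYKCfoSCfIeAd4p+cIx+aoyCXImAB0AnvXLC16PH3qzL/8zMRwkRDCcaMypc0vnWkICVj32Uj3uRjXuPi3uMh3uJhHuGfYCBfoKBfoR/foh9eYp5cot3aYp4Yoh8WoV9Bz4mvGjB2KbF5rbQ/8z2cW//L//XhYqjkX6Xk3uWlHmUknmQjnqMi3uIh3uGfYCBfoKAgIR/goh+gYt7eIx0a4pwYIZyWoN2WIJ5CUEmwWC92anD36/J4bDNuVXLGF5BkHiWlneXlnaSlHeNkXmJjXqGiXuEfYCAfoGAgYR/hoh/iIx9g454dItvY4VrWIBsVH5vWIBzC0YnwKZW2Ka+3KfD3KHEyVK7E000k2+PlnKLlXSHk3eEj3mCi3uBfYCAfoF/gYN/h4h/jY1+jpB7g450bIdpW39lUHplUHtmWX9pDUomeL5D1Jqz1pS214y3yEueDz4lj2p8lHF9k3V8kXh8jHp9fYCAfoB/gYJ/h4Z/jYl/ko19kZF5gItxZIFjVHpgTHZdT3hcWX1cD0YhZKo0zoOh0Xyk03mnx0uDDDgcjWpok3NzkXl3jXt6foB/foB/gIF/hYR/i4d/kop+lIx8kI13eoZtXntgUHVZSnJUTnNQX3VWDzoaTo0nyW2QzW2V0XSax1h2CjsZjoJokX92jn95"/>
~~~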